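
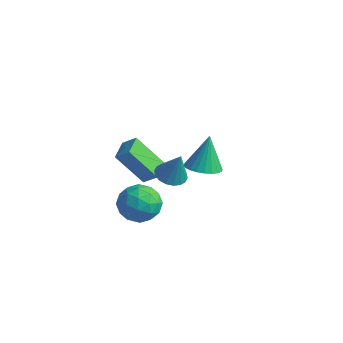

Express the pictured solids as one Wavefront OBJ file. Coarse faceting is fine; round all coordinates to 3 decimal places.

v -0.079 -2.751 0.337
v 0.577 -2.453 0.893
v -0.687 -1.655 0.467
v -0.031 -1.357 1.022
v 1.011 -1.943 -1.382
v 1.667 -1.645 -0.827
v 0.403 -0.847 -1.253
v 1.059 -0.549 -0.697
v 0.314 3 -3.409
v 1.234 2.664 -3.206
v 0.126 3.68 -1.431
v 1.31 3.028 -3.324
v 1.234 3.388 -3.455
v 1.019 3.689 -3.579
v 0.696 3.885 -3.677
v 0.315 3.946 -3.734
v -0.067 3.863 -3.742
v -0.39 3.649 -3.699
v -0.606 3.336 -3.612
v -0.682 2.972 -3.494
v -0.607 2.612 -3.363
v -0.391 2.311 -3.239
v -0.068 2.116 -3.141
v 0.313 2.054 -3.084
v 0.694 2.137 -3.076
v 1.017 2.351 -3.119
v 1.013 -2.871 -2.385
v 2.083 -2.535 -2.707
v 1.737 -3.705 -0.853
v 2.807 -3.369 -1.175
v 2.028 -2.575 -0.82
v 1.581 -2.06 -1.767
v 2.239 -4.18 -1.793
v 1.792 -3.665 -2.74
v 2.841 -3.344 -2.342
v 2.711 -2.352 -1.74
v 1.109 -3.888 -1.82
v 0.979 -2.896 -1.218
v 1.485 -2.63 -2.681
v 2.335 -3.61 -0.879
v 1.878 -3.144 -0.671
v 2.507 -2.946 -0.86
v 1.19 -2.35 -2.128
v 1.819 -2.153 -2.317
v 1.786 -2.177 -1.208
v 2.001 -4.087 -1.243
v 2.63 -3.89 -1.432
v 1.313 -3.294 -2.7
v 1.942 -3.096 -2.889
v 2.034 -4.063 -2.352
v 2.559 -2.908 -2.655
v 2.984 -3.398 -1.755
v 2.65 -3.875 -2.118
v 2.388 -3.572 -2.674
v 2.483 -2.325 -2.302
v 2.908 -2.815 -1.401
v 2.45 -2.349 -1.192
v 2.188 -2.046 -1.749
v 2.928 -2.801 -2.087
v 0.912 -3.425 -2.159
v 1.337 -3.915 -1.258
v 1.632 -4.194 -1.811
v 1.37 -3.891 -2.368
v 0.836 -2.842 -1.805
v 1.261 -3.332 -0.905
v 1.432 -2.668 -0.886
v 1.17 -2.365 -1.442
v 0.892 -3.439 -1.473
v 2.807 -1.89 0.137
v 3.544 -1.671 -0.147
v 3.373 -1.79 1.683
v 3.375 -1.35 -0.106
v 3.093 -1.137 -0.016
v 2.754 -1.072 0.104
v 2.426 -1.169 0.23
v 2.173 -1.409 0.338
v 2.046 -1.744 0.406
v 2.069 -2.108 0.421
v 2.238 -2.429 0.38
v 2.52 -2.642 0.29
v 2.859 -2.707 0.17
v 3.187 -2.61 0.044
v 3.44 -2.37 -0.065
v 3.567 -2.035 -0.133
f 2 4 1
f 5 2 1
f 1 4 3
f 3 5 1
f 2 8 4
f 6 2 5
f 6 8 2
f 4 8 3
f 7 5 3
f 3 8 7
f 7 6 5
f 8 6 7
f 10 9 12
f 10 12 11
f 12 9 13
f 12 13 11
f 13 9 14
f 13 14 11
f 14 9 15
f 14 15 11
f 15 9 16
f 15 16 11
f 16 9 17
f 16 17 11
f 17 9 18
f 17 18 11
f 18 9 19
f 18 19 11
f 19 9 20
f 19 20 11
f 20 9 21
f 20 21 11
f 21 9 22
f 21 22 11
f 22 9 23
f 22 23 11
f 23 9 24
f 23 24 11
f 24 9 25
f 24 25 11
f 25 9 26
f 25 26 11
f 26 9 10
f 26 10 11
f 27 64 43
f 64 38 67
f 43 67 32
f 64 67 43
f 27 43 39
f 43 32 44
f 39 44 28
f 43 44 39
f 27 39 48
f 39 28 49
f 48 49 34
f 39 49 48
f 27 48 60
f 48 34 63
f 60 63 37
f 48 63 60
f 27 60 64
f 60 37 68
f 64 68 38
f 60 68 64
f 28 44 55
f 44 32 58
f 55 58 36
f 44 58 55
f 32 67 45
f 67 38 66
f 45 66 31
f 67 66 45
f 38 68 65
f 68 37 61
f 65 61 29
f 68 61 65
f 37 63 62
f 63 34 50
f 62 50 33
f 63 50 62
f 34 49 54
f 49 28 51
f 54 51 35
f 49 51 54
f 30 56 42
f 56 36 57
f 42 57 31
f 56 57 42
f 30 42 40
f 42 31 41
f 40 41 29
f 42 41 40
f 30 40 47
f 40 29 46
f 47 46 33
f 40 46 47
f 30 47 52
f 47 33 53
f 52 53 35
f 47 53 52
f 30 52 56
f 52 35 59
f 56 59 36
f 52 59 56
f 31 57 45
f 57 36 58
f 45 58 32
f 57 58 45
f 29 41 65
f 41 31 66
f 65 66 38
f 41 66 65
f 33 46 62
f 46 29 61
f 62 61 37
f 46 61 62
f 35 53 54
f 53 33 50
f 54 50 34
f 53 50 54
f 36 59 55
f 59 35 51
f 55 51 28
f 59 51 55
f 70 69 72
f 70 72 71
f 72 69 73
f 72 73 71
f 73 69 74
f 73 74 71
f 74 69 75
f 74 75 71
f 75 69 76
f 75 76 71
f 76 69 77
f 76 77 71
f 77 69 78
f 77 78 71
f 78 69 79
f 78 79 71
f 79 69 80
f 79 80 71
f 80 69 81
f 80 81 71
f 81 69 82
f 81 82 71
f 82 69 83
f 82 83 71
f 83 69 84
f 83 84 71
f 84 69 70
f 84 70 71



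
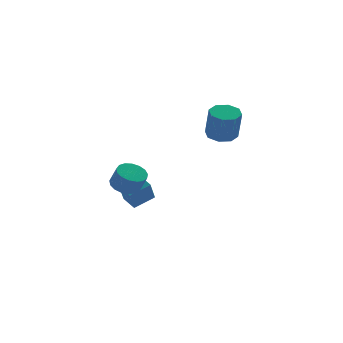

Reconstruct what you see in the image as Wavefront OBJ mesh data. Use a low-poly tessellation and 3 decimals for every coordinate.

v 3.681 -0.909 0.908
v 4.34 -1.383 0.789
v 4.278 -1.884 2.433
v 3.619 -1.411 2.552
v 4.492 -0.802 0.972
v 4.429 -1.303 2.616
v 4.169 -0.284 1.117
v 4.106 -0.785 2.761
v 3.56 -0.132 1.14
v 3.497 -0.634 2.784
v 3.022 -0.436 1.027
v 2.96 -0.937 2.671
v 2.871 -1.017 0.844
v 2.808 -1.518 2.488
v 3.194 -1.535 0.699
v 3.131 -2.036 2.343
v 3.803 -1.686 0.676
v 3.74 -2.188 2.32
v -1 -0.855 -3.25
v -1.459 -1.332 -2.131
v -1.162 0.009 -2.948
v -1.621 -0.468 -1.829
v 0.121 -0.812 -2.771
v -0.338 -1.289 -1.652
v -0.041 0.052 -2.469
v -0.5 -0.425 -1.35
v -2.709 -3.602 -0.331
v -1.973 -3.419 -0.367
v -1.814 -3.874 0.554
v -2.551 -4.058 0.591
v -2.125 -3.134 -0.2
v -1.966 -3.589 0.721
v -2.412 -2.956 -0.063
v -2.253 -3.412 0.858
v -2.766 -2.927 0.013
v -2.607 -3.382 0.934
v -3.108 -3.052 0.01
v -2.949 -3.507 0.931
v -3.358 -3.303 -0.071
v -3.199 -3.758 0.85
v -3.46 -3.623 -0.211
v -3.301 -4.078 0.71
v -3.39 -3.938 -0.379
v -3.231 -4.393 0.542
v -3.164 -4.176 -0.536
v -3.005 -4.631 0.386
v -2.834 -4.283 -0.646
v -2.675 -4.738 0.276
v -2.475 -4.234 -0.683
v -2.316 -4.689 0.238
v -2.17 -4.04 -0.64
v -2.011 -4.495 0.281
v -1.989 -3.746 -0.526
v -1.83 -4.201 0.396
f 2 1 5
f 2 5 3
f 3 5 6
f 3 6 4
f 5 1 7
f 5 7 6
f 6 7 8
f 6 8 4
f 7 1 9
f 7 9 8
f 8 9 10
f 8 10 4
f 9 1 11
f 9 11 10
f 10 11 12
f 10 12 4
f 11 1 13
f 11 13 12
f 12 13 14
f 12 14 4
f 13 1 15
f 13 15 14
f 14 15 16
f 14 16 4
f 15 1 17
f 15 17 16
f 16 17 18
f 16 18 4
f 17 1 2
f 17 2 18
f 18 2 3
f 18 3 4
f 20 22 19
f 23 20 19
f 19 22 21
f 21 23 19
f 20 26 22
f 24 20 23
f 24 26 20
f 22 26 21
f 25 23 21
f 21 26 25
f 25 24 23
f 26 24 25
f 28 27 31
f 28 31 29
f 29 31 32
f 29 32 30
f 31 27 33
f 31 33 32
f 32 33 34
f 32 34 30
f 33 27 35
f 33 35 34
f 34 35 36
f 34 36 30
f 35 27 37
f 35 37 36
f 36 37 38
f 36 38 30
f 37 27 39
f 37 39 38
f 38 39 40
f 38 40 30
f 39 27 41
f 39 41 40
f 40 41 42
f 40 42 30
f 41 27 43
f 41 43 42
f 42 43 44
f 42 44 30
f 43 27 45
f 43 45 44
f 44 45 46
f 44 46 30
f 45 27 47
f 45 47 46
f 46 47 48
f 46 48 30
f 47 27 49
f 47 49 48
f 48 49 50
f 48 50 30
f 49 27 51
f 49 51 50
f 50 51 52
f 50 52 30
f 51 27 53
f 51 53 52
f 52 53 54
f 52 54 30
f 53 27 28
f 53 28 54
f 54 28 29
f 54 29 30



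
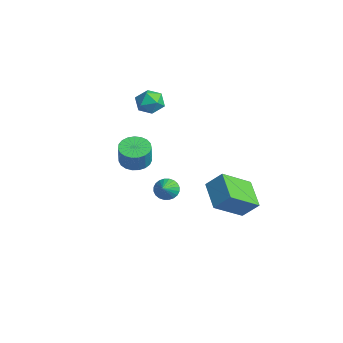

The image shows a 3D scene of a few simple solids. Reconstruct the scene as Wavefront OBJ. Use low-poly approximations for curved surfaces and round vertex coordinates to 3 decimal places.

v -0.326 -1.587 0.959
v 0.483 -1.685 0.627
v 0.975 -1.891 1.889
v 0.166 -1.793 2.221
v 0.47 -1.325 0.691
v 0.963 -1.531 1.952
v 0.319 -1.01 0.801
v 0.812 -1.216 2.063
v 0.057 -0.795 0.939
v 0.55 -1.001 2.2
v -0.271 -0.717 1.08
v 0.222 -0.923 2.341
v -0.609 -0.789 1.2
v -0.116 -0.995 2.462
v -0.898 -0.999 1.279
v -0.405 -1.205 2.54
v -1.089 -1.311 1.302
v -0.596 -1.517 2.564
v -1.147 -1.671 1.266
v -0.654 -1.876 2.528
v -1.063 -2.016 1.177
v -0.571 -2.221 2.439
v -0.853 -2.286 1.051
v -0.36 -2.492 2.312
v -0.551 -2.436 0.908
v -0.058 -2.642 2.17
v -0.21 -2.44 0.775
v 0.283 -2.645 2.036
v 0.11 -2.295 0.673
v 0.603 -2.501 1.934
v 0.355 -2.028 0.621
v 0.848 -2.234 1.882
v 2.677 1.63 -1.789
v 0.974 1.879 -1.007
v 2.382 3.427 -3.005
v 0.679 3.676 -2.224
v 3.221 2.364 -0.836
v 1.518 2.613 -0.055
v 2.926 4.161 -2.053
v 1.223 4.41 -1.271
v -3.993 1.201 3.22
v -3.403 1.115 3.899
v -3.637 -0.135 2.741
v -3.047 -0.221 3.42
v -3.935 -0.213 3.591
v -4.155 0.613 3.887
v -2.885 0.367 2.753
v -3.105 1.193 3.049
v -2.718 0.6 3.611
v -3.367 0.241 4.129
v -3.673 0.739 2.511
v -4.322 0.38 3.029
v -4.104 1.68 -4.236
v -3.652 1.645 -4.834
v -3.156 1.06 -3.484
v -3.575 1.903 -4.719
v -3.578 2.127 -4.531
v -3.662 2.282 -4.298
v -3.813 2.346 -4.055
v -4.008 2.309 -3.84
v -4.217 2.176 -3.686
v -4.41 1.967 -3.615
v -4.556 1.715 -3.639
v -4.633 1.457 -3.754
v -4.63 1.233 -3.942
v -4.546 1.077 -4.175
v -4.396 1.013 -4.418
v -4.2 1.05 -4.633
v -3.991 1.184 -4.787
v -3.798 1.392 -4.858
f 2 1 5
f 2 5 3
f 3 5 6
f 3 6 4
f 5 1 7
f 5 7 6
f 6 7 8
f 6 8 4
f 7 1 9
f 7 9 8
f 8 9 10
f 8 10 4
f 9 1 11
f 9 11 10
f 10 11 12
f 10 12 4
f 11 1 13
f 11 13 12
f 12 13 14
f 12 14 4
f 13 1 15
f 13 15 14
f 14 15 16
f 14 16 4
f 15 1 17
f 15 17 16
f 16 17 18
f 16 18 4
f 17 1 19
f 17 19 18
f 18 19 20
f 18 20 4
f 19 1 21
f 19 21 20
f 20 21 22
f 20 22 4
f 21 1 23
f 21 23 22
f 22 23 24
f 22 24 4
f 23 1 25
f 23 25 24
f 24 25 26
f 24 26 4
f 25 1 27
f 25 27 26
f 26 27 28
f 26 28 4
f 27 1 29
f 27 29 28
f 28 29 30
f 28 30 4
f 29 1 31
f 29 31 30
f 30 31 32
f 30 32 4
f 31 1 2
f 31 2 32
f 32 2 3
f 32 3 4
f 34 36 33
f 37 34 33
f 33 36 35
f 35 37 33
f 34 40 36
f 38 34 37
f 38 40 34
f 36 40 35
f 39 37 35
f 35 40 39
f 39 38 37
f 40 38 39
f 41 52 46
f 41 46 42
f 41 42 48
f 41 48 51
f 41 51 52
f 42 46 50
f 46 52 45
f 52 51 43
f 51 48 47
f 48 42 49
f 44 50 45
f 44 45 43
f 44 43 47
f 44 47 49
f 44 49 50
f 45 50 46
f 43 45 52
f 47 43 51
f 49 47 48
f 50 49 42
f 54 53 56
f 54 56 55
f 56 53 57
f 56 57 55
f 57 53 58
f 57 58 55
f 58 53 59
f 58 59 55
f 59 53 60
f 59 60 55
f 60 53 61
f 60 61 55
f 61 53 62
f 61 62 55
f 62 53 63
f 62 63 55
f 63 53 64
f 63 64 55
f 64 53 65
f 64 65 55
f 65 53 66
f 65 66 55
f 66 53 67
f 66 67 55
f 67 53 68
f 67 68 55
f 68 53 69
f 68 69 55
f 69 53 70
f 69 70 55
f 70 53 54
f 70 54 55



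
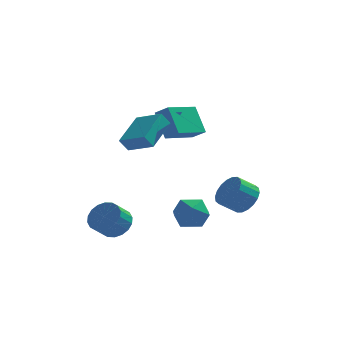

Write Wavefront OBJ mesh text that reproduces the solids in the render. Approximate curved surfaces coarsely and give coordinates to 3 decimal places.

v 0.163 -2.332 -4.392
v 1.049 -2.428 -3.814
v -0.509 -3.692 -3.586
v 0.377 -3.788 -3.008
v -0.271 -2.961 -2.853
v 0.144 -2.121 -3.351
v 0.396 -3.999 -4.049
v 0.811 -3.159 -4.547
v 1.193 -3.459 -3.602
v 0.781 -2.817 -2.863
v -0.241 -3.303 -4.537
v -0.653 -2.661 -3.798
v -1.19 -1.05 0.511
v -1.786 -0.15 1.889
v 0.037 0.593 -0.031
v -0.56 1.492 1.347
v -0.5 -1.392 1.033
v -1.097 -0.493 2.411
v 0.726 0.25 0.491
v 0.13 1.15 1.869
v -1.887 -4.235 1.867
v -1.24 -2.43 2.723
v -3.182 -3.487 1.27
v -2.534 -1.682 2.125
v -1.466 -4.058 1.175
v -0.818 -2.253 2.03
v -2.76 -3.31 0.577
v -2.113 -1.505 1.433
v -3.382 -3.47 -4.348
v -2.737 -3.213 -3.7
v -3.233 -3.873 -2.944
v -3.878 -4.13 -3.592
v -3.042 -2.925 -3.648
v -3.538 -3.585 -2.892
v -3.414 -2.744 -3.735
v -3.911 -3.405 -2.979
v -3.78 -2.708 -3.944
v -4.277 -3.368 -3.188
v -4.067 -2.822 -4.232
v -4.564 -3.483 -3.476
v -4.218 -3.065 -4.544
v -4.715 -3.725 -3.788
v -4.204 -3.388 -4.816
v -4.701 -4.048 -4.06
v -4.027 -3.727 -4.996
v -4.523 -4.387 -4.24
v -3.722 -4.015 -5.048
v -4.218 -4.675 -4.292
v -3.349 -4.195 -4.961
v -3.846 -4.856 -4.205
v -2.983 -4.232 -4.752
v -3.48 -4.892 -3.996
v -2.696 -4.117 -4.464
v -3.193 -4.778 -3.708
v -2.545 -3.875 -4.152
v -3.042 -4.535 -3.396
v -2.559 -3.552 -3.88
v -3.056 -4.212 -3.124
v 2.874 -1.453 -3.356
v 3.3 -1.003 -2.609
v 2.412 -1.378 -1.877
v 1.986 -1.827 -2.624
v 3.039 -0.698 -2.768
v 2.151 -1.073 -2.037
v 2.746 -0.543 -3.044
v 1.858 -0.918 -2.313
v 2.478 -0.567 -3.382
v 1.59 -0.942 -2.651
v 2.289 -0.767 -3.715
v 1.401 -1.142 -2.983
v 2.215 -1.103 -3.976
v 1.327 -1.478 -3.244
v 2.272 -1.508 -4.114
v 1.384 -1.883 -3.383
v 2.448 -1.902 -4.103
v 1.56 -2.277 -3.371
v 2.709 -2.207 -3.943
v 1.821 -2.582 -3.212
v 3.002 -2.362 -3.667
v 2.114 -2.737 -2.936
v 3.27 -2.338 -3.329
v 2.382 -2.713 -2.598
v 3.459 -2.138 -2.997
v 2.571 -2.513 -2.265
v 3.533 -1.802 -2.736
v 2.645 -2.177 -2.004
v 3.476 -1.397 -2.597
v 2.588 -1.772 -1.866
f 1 12 6
f 1 6 2
f 1 2 8
f 1 8 11
f 1 11 12
f 2 6 10
f 6 12 5
f 12 11 3
f 11 8 7
f 8 2 9
f 4 10 5
f 4 5 3
f 4 3 7
f 4 7 9
f 4 9 10
f 5 10 6
f 3 5 12
f 7 3 11
f 9 7 8
f 10 9 2
f 14 16 13
f 17 14 13
f 13 16 15
f 15 17 13
f 14 20 16
f 18 14 17
f 18 20 14
f 16 20 15
f 19 17 15
f 15 20 19
f 19 18 17
f 20 18 19
f 22 24 21
f 25 22 21
f 21 24 23
f 23 25 21
f 22 28 24
f 26 22 25
f 26 28 22
f 24 28 23
f 27 25 23
f 23 28 27
f 27 26 25
f 28 26 27
f 30 29 33
f 30 33 31
f 31 33 34
f 31 34 32
f 33 29 35
f 33 35 34
f 34 35 36
f 34 36 32
f 35 29 37
f 35 37 36
f 36 37 38
f 36 38 32
f 37 29 39
f 37 39 38
f 38 39 40
f 38 40 32
f 39 29 41
f 39 41 40
f 40 41 42
f 40 42 32
f 41 29 43
f 41 43 42
f 42 43 44
f 42 44 32
f 43 29 45
f 43 45 44
f 44 45 46
f 44 46 32
f 45 29 47
f 45 47 46
f 46 47 48
f 46 48 32
f 47 29 49
f 47 49 48
f 48 49 50
f 48 50 32
f 49 29 51
f 49 51 50
f 50 51 52
f 50 52 32
f 51 29 53
f 51 53 52
f 52 53 54
f 52 54 32
f 53 29 55
f 53 55 54
f 54 55 56
f 54 56 32
f 55 29 57
f 55 57 56
f 56 57 58
f 56 58 32
f 57 29 30
f 57 30 58
f 58 30 31
f 58 31 32
f 60 59 63
f 60 63 61
f 61 63 64
f 61 64 62
f 63 59 65
f 63 65 64
f 64 65 66
f 64 66 62
f 65 59 67
f 65 67 66
f 66 67 68
f 66 68 62
f 67 59 69
f 67 69 68
f 68 69 70
f 68 70 62
f 69 59 71
f 69 71 70
f 70 71 72
f 70 72 62
f 71 59 73
f 71 73 72
f 72 73 74
f 72 74 62
f 73 59 75
f 73 75 74
f 74 75 76
f 74 76 62
f 75 59 77
f 75 77 76
f 76 77 78
f 76 78 62
f 77 59 79
f 77 79 78
f 78 79 80
f 78 80 62
f 79 59 81
f 79 81 80
f 80 81 82
f 80 82 62
f 81 59 83
f 81 83 82
f 82 83 84
f 82 84 62
f 83 59 85
f 83 85 84
f 84 85 86
f 84 86 62
f 85 59 87
f 85 87 86
f 86 87 88
f 86 88 62
f 87 59 60
f 87 60 88
f 88 60 61
f 88 61 62



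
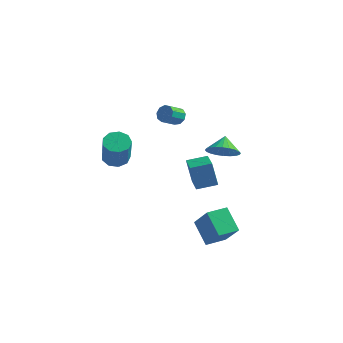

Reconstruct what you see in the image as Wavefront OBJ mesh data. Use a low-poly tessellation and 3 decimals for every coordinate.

v -3.455 -1.488 -0.562
v -2.679 -1.611 -0.828
v -2.168 -2.434 1.035
v -2.945 -2.312 1.302
v -2.724 -1.097 -0.589
v -2.213 -1.921 1.274
v -3.111 -0.767 -0.337
v -2.6 -1.59 1.526
v -3.659 -0.775 -0.19
v -3.149 -1.598 1.673
v -4.112 -1.116 -0.217
v -3.602 -1.939 1.646
v -4.258 -1.631 -0.405
v -3.747 -2.455 1.458
v -4.028 -2.08 -0.666
v -3.517 -2.903 1.197
v -3.53 -2.252 -0.878
v -3.02 -3.075 0.985
v -2.997 -2.066 -0.942
v -2.487 -2.89 0.921
v -0.236 -0.148 2.887
v -0.019 0.109 3.384
v -0.408 -0.735 3.99
v -0.624 -0.992 3.493
v -0.403 0.237 3.316
v -0.792 -0.608 3.922
v -0.709 0.185 3.047
v -1.097 -0.66 3.653
v -0.793 -0.023 2.703
v -1.182 -0.868 3.31
v -0.617 -0.289 2.446
v -1.005 -1.134 3.052
v -0.262 -0.489 2.394
v -0.651 -1.334 3.001
v 0.105 -0.529 2.573
v -0.284 -1.374 3.18
v 0.313 -0.391 2.899
v -0.076 -1.236 3.506
v 0.264 -0.139 3.219
v -0.125 -0.983 3.826
v 3.277 -4.006 -4.345
v 2.224 -3.24 -3.3
v 4.006 -2.954 -4.382
v 2.952 -2.188 -3.337
v 4.348 -4.692 -2.763
v 3.294 -3.926 -1.718
v 5.076 -3.64 -2.8
v 4.023 -2.874 -1.755
v 1.705 -2.411 -0.572
v 1.265 -2.25 0.916
v 2.688 -1.704 -0.357
v 2.248 -1.543 1.131
v 2.532 -3.677 -0.191
v 2.092 -3.516 1.297
v 3.515 -2.97 0.024
v 3.075 -2.809 1.512
v 2.317 0.411 0.325
v 3.292 0.458 0.582
v 2.083 1.269 1.055
v 3.28 0.711 0.28
v 3.121 0.919 -0.015
v 2.839 1.049 -0.258
v 2.478 1.083 -0.412
v 2.093 1.013 -0.454
v 1.741 0.853 -0.378
v 1.477 0.625 -0.194
v 1.341 0.364 0.068
v 1.353 0.111 0.37
v 1.512 -0.097 0.665
v 1.794 -0.227 0.908
v 2.155 -0.26 1.062
v 2.541 -0.191 1.104
v 2.892 -0.03 1.028
v 3.156 0.198 0.844
f 2 1 5
f 2 5 3
f 3 5 6
f 3 6 4
f 5 1 7
f 5 7 6
f 6 7 8
f 6 8 4
f 7 1 9
f 7 9 8
f 8 9 10
f 8 10 4
f 9 1 11
f 9 11 10
f 10 11 12
f 10 12 4
f 11 1 13
f 11 13 12
f 12 13 14
f 12 14 4
f 13 1 15
f 13 15 14
f 14 15 16
f 14 16 4
f 15 1 17
f 15 17 16
f 16 17 18
f 16 18 4
f 17 1 19
f 17 19 18
f 18 19 20
f 18 20 4
f 19 1 2
f 19 2 20
f 20 2 3
f 20 3 4
f 22 21 25
f 22 25 23
f 23 25 26
f 23 26 24
f 25 21 27
f 25 27 26
f 26 27 28
f 26 28 24
f 27 21 29
f 27 29 28
f 28 29 30
f 28 30 24
f 29 21 31
f 29 31 30
f 30 31 32
f 30 32 24
f 31 21 33
f 31 33 32
f 32 33 34
f 32 34 24
f 33 21 35
f 33 35 34
f 34 35 36
f 34 36 24
f 35 21 37
f 35 37 36
f 36 37 38
f 36 38 24
f 37 21 39
f 37 39 38
f 38 39 40
f 38 40 24
f 39 21 22
f 39 22 40
f 40 22 23
f 40 23 24
f 42 44 41
f 45 42 41
f 41 44 43
f 43 45 41
f 42 48 44
f 46 42 45
f 46 48 42
f 44 48 43
f 47 45 43
f 43 48 47
f 47 46 45
f 48 46 47
f 50 52 49
f 53 50 49
f 49 52 51
f 51 53 49
f 50 56 52
f 54 50 53
f 54 56 50
f 52 56 51
f 55 53 51
f 51 56 55
f 55 54 53
f 56 54 55
f 58 57 60
f 58 60 59
f 60 57 61
f 60 61 59
f 61 57 62
f 61 62 59
f 62 57 63
f 62 63 59
f 63 57 64
f 63 64 59
f 64 57 65
f 64 65 59
f 65 57 66
f 65 66 59
f 66 57 67
f 66 67 59
f 67 57 68
f 67 68 59
f 68 57 69
f 68 69 59
f 69 57 70
f 69 70 59
f 70 57 71
f 70 71 59
f 71 57 72
f 71 72 59
f 72 57 73
f 72 73 59
f 73 57 74
f 73 74 59
f 74 57 58
f 74 58 59



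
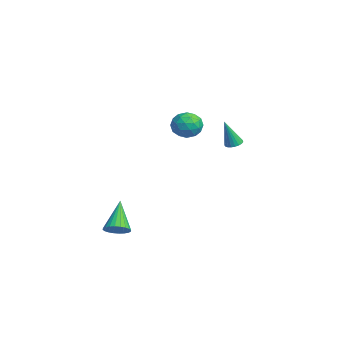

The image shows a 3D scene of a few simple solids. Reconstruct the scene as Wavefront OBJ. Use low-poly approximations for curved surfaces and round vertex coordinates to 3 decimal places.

v 0.942 -3.973 -4.006
v 1.46 -3.629 -3.663
v -0.302 -3.567 -2.534
v 1.349 -3.424 -3.813
v 1.177 -3.303 -3.993
v 0.968 -3.284 -4.174
v 0.756 -3.369 -4.33
v 0.572 -3.547 -4.437
v 0.444 -3.789 -4.478
v 0.392 -4.06 -4.447
v 0.424 -4.317 -4.349
v 0.535 -4.522 -4.199
v 0.708 -4.643 -4.02
v 0.916 -4.662 -3.838
v 1.128 -4.577 -3.682
v 1.312 -4.399 -3.576
v 1.44 -4.157 -3.535
v 1.492 -3.886 -3.565
v 1.06 0.043 2.774
v 1.91 0.035 2.721
v 1.09 -1.175 3.419
v 1.94 -1.183 3.366
v 1.55 -0.624 3.877
v 1.532 0.129 3.478
v 1.468 -1.269 2.662
v 1.45 -0.516 2.263
v 2.162 -0.776 2.651
v 2.213 -0.377 3.402
v 0.787 -0.763 2.738
v 0.838 -0.364 3.489
v 1.483 0.146 2.691
v 1.517 -1.286 3.449
v 1.289 -0.957 3.749
v 1.788 -0.962 3.718
v 1.26 0.201 3.136
v 1.76 0.196 3.105
v 1.548 -0.191 3.784
v 1.24 -1.336 3.035
v 1.74 -1.341 3.004
v 1.212 -0.178 2.422
v 1.711 -0.183 2.391
v 1.452 -0.949 2.356
v 2.13 -0.335 2.619
v 2.148 -1.051 2.998
v 1.87 -1.102 2.584
v 1.86 -0.659 2.35
v 2.16 -0.101 3.06
v 2.178 -0.816 3.439
v 1.949 -0.488 3.739
v 1.938 -0.046 3.505
v 2.308 -0.577 3.019
v 0.822 -0.324 2.701
v 0.84 -1.039 3.08
v 1.062 -1.094 2.635
v 1.051 -0.652 2.401
v 0.852 -0.089 3.142
v 0.87 -0.805 3.521
v 1.14 -0.481 3.79
v 1.13 -0.038 3.556
v 0.692 -0.563 3.121
v -1.842 2.624 0.423
v -1.466 2.943 0.504
v -1.718 2.076 2.017
v -1.631 3.058 0.556
v -1.833 3.097 0.585
v -2.037 3.055 0.586
v -2.207 2.938 0.559
v -2.313 2.766 0.509
v -2.339 2.571 0.443
v -2.278 2.384 0.374
v -2.142 2.239 0.314
v -1.954 2.161 0.272
v -1.746 2.162 0.257
v -1.556 2.244 0.27
v -1.414 2.391 0.31
v -1.347 2.579 0.369
v -1.365 2.774 0.438
f 2 1 4
f 2 4 3
f 4 1 5
f 4 5 3
f 5 1 6
f 5 6 3
f 6 1 7
f 6 7 3
f 7 1 8
f 7 8 3
f 8 1 9
f 8 9 3
f 9 1 10
f 9 10 3
f 10 1 11
f 10 11 3
f 11 1 12
f 11 12 3
f 12 1 13
f 12 13 3
f 13 1 14
f 13 14 3
f 14 1 15
f 14 15 3
f 15 1 16
f 15 16 3
f 16 1 17
f 16 17 3
f 17 1 18
f 17 18 3
f 18 1 2
f 18 2 3
f 19 56 35
f 56 30 59
f 35 59 24
f 56 59 35
f 19 35 31
f 35 24 36
f 31 36 20
f 35 36 31
f 19 31 40
f 31 20 41
f 40 41 26
f 31 41 40
f 19 40 52
f 40 26 55
f 52 55 29
f 40 55 52
f 19 52 56
f 52 29 60
f 56 60 30
f 52 60 56
f 20 36 47
f 36 24 50
f 47 50 28
f 36 50 47
f 24 59 37
f 59 30 58
f 37 58 23
f 59 58 37
f 30 60 57
f 60 29 53
f 57 53 21
f 60 53 57
f 29 55 54
f 55 26 42
f 54 42 25
f 55 42 54
f 26 41 46
f 41 20 43
f 46 43 27
f 41 43 46
f 22 48 34
f 48 28 49
f 34 49 23
f 48 49 34
f 22 34 32
f 34 23 33
f 32 33 21
f 34 33 32
f 22 32 39
f 32 21 38
f 39 38 25
f 32 38 39
f 22 39 44
f 39 25 45
f 44 45 27
f 39 45 44
f 22 44 48
f 44 27 51
f 48 51 28
f 44 51 48
f 23 49 37
f 49 28 50
f 37 50 24
f 49 50 37
f 21 33 57
f 33 23 58
f 57 58 30
f 33 58 57
f 25 38 54
f 38 21 53
f 54 53 29
f 38 53 54
f 27 45 46
f 45 25 42
f 46 42 26
f 45 42 46
f 28 51 47
f 51 27 43
f 47 43 20
f 51 43 47
f 62 61 64
f 62 64 63
f 64 61 65
f 64 65 63
f 65 61 66
f 65 66 63
f 66 61 67
f 66 67 63
f 67 61 68
f 67 68 63
f 68 61 69
f 68 69 63
f 69 61 70
f 69 70 63
f 70 61 71
f 70 71 63
f 71 61 72
f 71 72 63
f 72 61 73
f 72 73 63
f 73 61 74
f 73 74 63
f 74 61 75
f 74 75 63
f 75 61 76
f 75 76 63
f 76 61 77
f 76 77 63
f 77 61 62
f 77 62 63



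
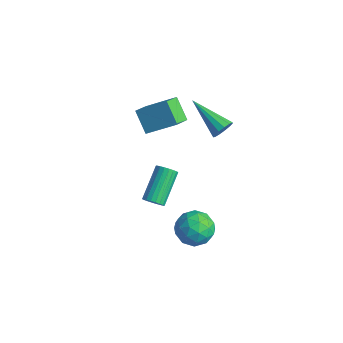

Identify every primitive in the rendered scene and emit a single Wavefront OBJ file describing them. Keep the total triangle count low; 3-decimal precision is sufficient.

v 2.556 0.548 2.978
v 2.815 0.396 3.475
v 0.704 0.272 3.862
v 2.773 0.72 3.488
v 2.662 0.989 3.339
v 2.518 1.118 3.076
v 2.385 1.066 2.782
v 2.307 0.849 2.55
v 2.308 0.536 2.454
v 2.387 0.227 2.525
v 2.52 0.02 2.74
v 2.665 -0.02 3.03
v 2.775 0.12 3.304
v 1.862 -2.83 -0.875
v 2.195 -2.968 -0.486
v 1.491 -1.647 0.584
v 1.158 -1.51 0.195
v 2.312 -2.817 -0.595
v 1.608 -1.496 0.475
v 2.352 -2.668 -0.753
v 1.648 -1.347 0.317
v 2.307 -2.548 -0.932
v 1.603 -1.227 0.138
v 2.185 -2.476 -1.101
v 1.481 -1.155 -0.031
v 2.007 -2.465 -1.231
v 1.303 -1.144 -0.161
v 1.804 -2.518 -1.299
v 1.1 -1.197 -0.229
v 1.611 -2.624 -1.294
v 0.907 -1.303 -0.224
v 1.462 -2.767 -1.217
v 0.758 -1.446 -0.147
v 1.382 -2.92 -1.08
v 0.678 -1.599 -0.01
v 1.384 -3.058 -0.908
v 0.681 -1.737 0.162
v 1.47 -3.156 -0.731
v 0.766 -1.835 0.339
v 1.623 -3.199 -0.578
v 0.919 -1.878 0.492
v 1.817 -3.177 -0.477
v 1.114 -1.856 0.594
v 2.02 -3.096 -0.444
v 1.316 -1.775 0.626
v 2.151 -1.405 -2.93
v 2.782 -0.91 -3.507
v 3.378 -1.97 -2.073
v 4.009 -1.475 -2.65
v 3.409 -0.983 -2.038
v 2.651 -0.634 -2.567
v 3.509 -2.246 -3.013
v 2.751 -1.897 -3.542
v 3.621 -1.43 -3.558
v 3.56 -0.649 -2.956
v 2.6 -2.231 -2.624
v 2.539 -1.45 -2.022
v 2.359 -1.108 -3.294
v 3.801 -1.772 -2.286
v 3.449 -1.483 -1.926
v 3.82 -1.192 -2.266
v 2.282 -0.946 -2.741
v 2.653 -0.655 -3.081
v 3.022 -0.697 -2.217
v 3.507 -2.225 -2.499
v 3.878 -1.934 -2.839
v 2.34 -1.688 -3.314
v 2.711 -1.397 -3.654
v 3.138 -2.183 -3.363
v 3.223 -1.123 -3.663
v 3.944 -1.455 -3.16
v 3.65 -1.908 -3.373
v 3.204 -1.703 -3.684
v 3.187 -0.664 -3.309
v 3.908 -0.996 -2.805
v 3.556 -0.706 -2.445
v 3.11 -0.501 -2.757
v 3.68 -0.969 -3.339
v 2.252 -1.884 -2.775
v 2.973 -2.216 -2.271
v 3.05 -2.379 -2.823
v 2.604 -2.174 -3.135
v 2.216 -1.425 -2.42
v 2.937 -1.757 -1.917
v 2.956 -1.177 -1.896
v 2.51 -0.972 -2.207
v 2.48 -1.911 -2.241
v -1.588 -0.604 2.147
v -1.225 -1.463 2.629
v -0.535 0.366 3.081
v -0.171 -0.494 3.564
v -0.669 -0.726 1.236
v -0.305 -1.586 1.719
v 0.385 0.243 2.171
v 0.748 -0.616 2.653
f 2 1 4
f 2 4 3
f 4 1 5
f 4 5 3
f 5 1 6
f 5 6 3
f 6 1 7
f 6 7 3
f 7 1 8
f 7 8 3
f 8 1 9
f 8 9 3
f 9 1 10
f 9 10 3
f 10 1 11
f 10 11 3
f 11 1 12
f 11 12 3
f 12 1 13
f 12 13 3
f 13 1 2
f 13 2 3
f 15 14 18
f 15 18 16
f 16 18 19
f 16 19 17
f 18 14 20
f 18 20 19
f 19 20 21
f 19 21 17
f 20 14 22
f 20 22 21
f 21 22 23
f 21 23 17
f 22 14 24
f 22 24 23
f 23 24 25
f 23 25 17
f 24 14 26
f 24 26 25
f 25 26 27
f 25 27 17
f 26 14 28
f 26 28 27
f 27 28 29
f 27 29 17
f 28 14 30
f 28 30 29
f 29 30 31
f 29 31 17
f 30 14 32
f 30 32 31
f 31 32 33
f 31 33 17
f 32 14 34
f 32 34 33
f 33 34 35
f 33 35 17
f 34 14 36
f 34 36 35
f 35 36 37
f 35 37 17
f 36 14 38
f 36 38 37
f 37 38 39
f 37 39 17
f 38 14 40
f 38 40 39
f 39 40 41
f 39 41 17
f 40 14 42
f 40 42 41
f 41 42 43
f 41 43 17
f 42 14 44
f 42 44 43
f 43 44 45
f 43 45 17
f 44 14 15
f 44 15 45
f 45 15 16
f 45 16 17
f 46 83 62
f 83 57 86
f 62 86 51
f 83 86 62
f 46 62 58
f 62 51 63
f 58 63 47
f 62 63 58
f 46 58 67
f 58 47 68
f 67 68 53
f 58 68 67
f 46 67 79
f 67 53 82
f 79 82 56
f 67 82 79
f 46 79 83
f 79 56 87
f 83 87 57
f 79 87 83
f 47 63 74
f 63 51 77
f 74 77 55
f 63 77 74
f 51 86 64
f 86 57 85
f 64 85 50
f 86 85 64
f 57 87 84
f 87 56 80
f 84 80 48
f 87 80 84
f 56 82 81
f 82 53 69
f 81 69 52
f 82 69 81
f 53 68 73
f 68 47 70
f 73 70 54
f 68 70 73
f 49 75 61
f 75 55 76
f 61 76 50
f 75 76 61
f 49 61 59
f 61 50 60
f 59 60 48
f 61 60 59
f 49 59 66
f 59 48 65
f 66 65 52
f 59 65 66
f 49 66 71
f 66 52 72
f 71 72 54
f 66 72 71
f 49 71 75
f 71 54 78
f 75 78 55
f 71 78 75
f 50 76 64
f 76 55 77
f 64 77 51
f 76 77 64
f 48 60 84
f 60 50 85
f 84 85 57
f 60 85 84
f 52 65 81
f 65 48 80
f 81 80 56
f 65 80 81
f 54 72 73
f 72 52 69
f 73 69 53
f 72 69 73
f 55 78 74
f 78 54 70
f 74 70 47
f 78 70 74
f 89 91 88
f 92 89 88
f 88 91 90
f 90 92 88
f 89 95 91
f 93 89 92
f 93 95 89
f 91 95 90
f 94 92 90
f 90 95 94
f 94 93 92
f 95 93 94



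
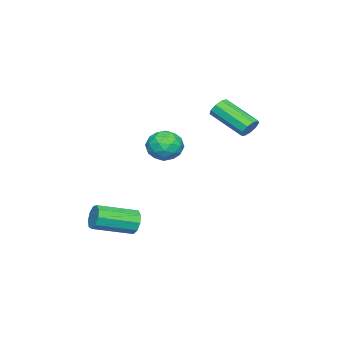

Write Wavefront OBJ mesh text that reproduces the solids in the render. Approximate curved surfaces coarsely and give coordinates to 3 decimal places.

v -1.429 4.922 3.358
v -1.028 4.626 2.973
v -1.389 2.781 4.017
v -1.791 3.078 4.402
v -0.817 4.779 3.317
v -1.179 2.934 4.36
v -0.893 4.999 3.68
v -1.254 3.154 4.723
v -1.219 5.183 3.892
v -1.581 3.338 4.935
v -1.644 5.245 3.855
v -2.006 3.401 4.898
v -1.968 5.156 3.585
v -2.33 3.312 4.629
v -2.04 4.958 3.209
v -2.402 3.113 4.253
v -1.826 4.743 2.903
v -2.188 2.898 3.947
v -1.426 4.612 2.81
v -1.788 2.767 3.854
v -3.089 0.489 1.255
v -2.178 0.586 1.749
v -2.462 -0.786 0.351
v -1.551 -0.689 0.845
v -2.386 -1.039 1.358
v -2.773 -0.251 1.917
v -1.867 0.051 0.183
v -2.254 0.839 0.742
v -1.422 0.316 1.086
v -1.743 -0.357 1.812
v -2.897 0.157 0.288
v -3.218 -0.516 1.014
v -2.688 0.649 1.582
v -1.952 -0.849 0.518
v -2.442 -1.055 0.82
v -1.907 -0.998 1.11
v -3.039 0.157 1.68
v -2.503 0.215 1.971
v -2.625 -0.74 1.741
v -2.137 -0.415 0.129
v -1.601 -0.357 0.42
v -2.733 0.798 0.99
v -2.198 0.855 1.28
v -2.015 0.54 0.359
v -1.709 0.548 1.482
v -1.34 -0.202 0.95
v -1.526 0.233 0.562
v -1.753 0.696 0.89
v -1.897 0.152 1.909
v -1.529 -0.597 1.377
v -2.02 -0.803 1.679
v -2.248 -0.34 2.008
v -1.453 -0.007 1.519
v -3.111 0.397 0.723
v -2.743 -0.352 0.191
v -2.392 0.14 0.092
v -2.62 0.603 0.421
v -3.3 0.002 1.15
v -2.931 -0.748 0.618
v -2.887 -0.896 1.21
v -3.114 -0.433 1.538
v -3.187 -0.193 0.581
v 1.941 0.319 -2.547
v 2.345 0.424 -3.17
v 3.703 -1.154 -2.556
v 3.299 -1.259 -1.933
v 2.523 0.723 -2.794
v 3.88 -0.854 -2.18
v 2.428 0.834 -2.302
v 3.786 -0.744 -1.688
v 2.106 0.703 -1.924
v 3.464 -0.875 -1.31
v 1.707 0.393 -1.839
v 3.064 -1.185 -1.224
v 1.417 0.048 -2.084
v 2.775 -1.53 -1.47
v 1.373 -0.17 -2.546
v 2.73 -1.748 -1.932
v 1.594 -0.16 -3.009
v 2.952 -1.737 -2.395
v 1.978 0.075 -3.255
v 3.336 -1.503 -2.641
f 2 1 5
f 2 5 3
f 3 5 6
f 3 6 4
f 5 1 7
f 5 7 6
f 6 7 8
f 6 8 4
f 7 1 9
f 7 9 8
f 8 9 10
f 8 10 4
f 9 1 11
f 9 11 10
f 10 11 12
f 10 12 4
f 11 1 13
f 11 13 12
f 12 13 14
f 12 14 4
f 13 1 15
f 13 15 14
f 14 15 16
f 14 16 4
f 15 1 17
f 15 17 16
f 16 17 18
f 16 18 4
f 17 1 19
f 17 19 18
f 18 19 20
f 18 20 4
f 19 1 2
f 19 2 20
f 20 2 3
f 20 3 4
f 21 58 37
f 58 32 61
f 37 61 26
f 58 61 37
f 21 37 33
f 37 26 38
f 33 38 22
f 37 38 33
f 21 33 42
f 33 22 43
f 42 43 28
f 33 43 42
f 21 42 54
f 42 28 57
f 54 57 31
f 42 57 54
f 21 54 58
f 54 31 62
f 58 62 32
f 54 62 58
f 22 38 49
f 38 26 52
f 49 52 30
f 38 52 49
f 26 61 39
f 61 32 60
f 39 60 25
f 61 60 39
f 32 62 59
f 62 31 55
f 59 55 23
f 62 55 59
f 31 57 56
f 57 28 44
f 56 44 27
f 57 44 56
f 28 43 48
f 43 22 45
f 48 45 29
f 43 45 48
f 24 50 36
f 50 30 51
f 36 51 25
f 50 51 36
f 24 36 34
f 36 25 35
f 34 35 23
f 36 35 34
f 24 34 41
f 34 23 40
f 41 40 27
f 34 40 41
f 24 41 46
f 41 27 47
f 46 47 29
f 41 47 46
f 24 46 50
f 46 29 53
f 50 53 30
f 46 53 50
f 25 51 39
f 51 30 52
f 39 52 26
f 51 52 39
f 23 35 59
f 35 25 60
f 59 60 32
f 35 60 59
f 27 40 56
f 40 23 55
f 56 55 31
f 40 55 56
f 29 47 48
f 47 27 44
f 48 44 28
f 47 44 48
f 30 53 49
f 53 29 45
f 49 45 22
f 53 45 49
f 64 63 67
f 64 67 65
f 65 67 68
f 65 68 66
f 67 63 69
f 67 69 68
f 68 69 70
f 68 70 66
f 69 63 71
f 69 71 70
f 70 71 72
f 70 72 66
f 71 63 73
f 71 73 72
f 72 73 74
f 72 74 66
f 73 63 75
f 73 75 74
f 74 75 76
f 74 76 66
f 75 63 77
f 75 77 76
f 76 77 78
f 76 78 66
f 77 63 79
f 77 79 78
f 78 79 80
f 78 80 66
f 79 63 81
f 79 81 80
f 80 81 82
f 80 82 66
f 81 63 64
f 81 64 82
f 82 64 65
f 82 65 66



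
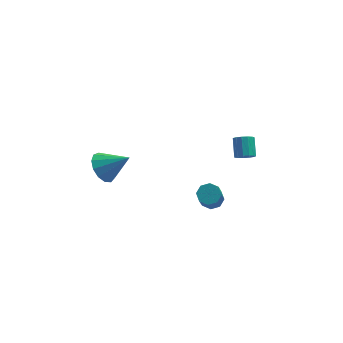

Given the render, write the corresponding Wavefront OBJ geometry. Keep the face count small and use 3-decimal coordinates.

v 1.768 0.019 -4.488
v 2.216 -0.495 -4.776
v 1.96 -1.633 -3.139
v 1.512 -1.119 -2.852
v 2.496 -0.112 -4.466
v 2.24 -1.251 -2.829
v 2.349 0.347 -4.169
v 2.094 -0.791 -2.533
v 1.862 0.615 -4.059
v 1.606 -0.524 -2.423
v 1.32 0.533 -4.201
v 1.064 -0.605 -2.564
v 1.04 0.151 -4.511
v 0.784 -0.988 -2.874
v 1.186 -0.309 -4.807
v 0.931 -1.447 -3.171
v 1.674 -0.576 -4.917
v 1.418 -1.715 -3.281
v -4.505 -2.868 1.755
v -3.892 -3.024 0.929
v -3.055 -3.152 2.885
v -3.87 -2.45 1.045
v -4.049 -2.009 1.387
v -4.373 -1.84 1.845
v -4.739 -1.998 2.274
v -5.031 -2.432 2.539
v -5.155 -3.005 2.555
v -5.073 -3.534 2.317
v -4.811 -3.851 1.9
v -4.451 -3.857 1.437
v -4.109 -3.548 1.075
v 3.837 1.899 -2.395
v 4.159 2.248 -2.839
v 4.145 3.29 -2.028
v 3.823 2.941 -1.585
v 3.803 2.297 -2.908
v 3.789 3.339 -2.097
v 3.457 2.22 -2.814
v 3.443 3.262 -2.004
v 3.233 2.04 -2.587
v 3.218 3.082 -1.777
v 3.2 1.816 -2.3
v 3.185 2.858 -1.489
v 3.369 1.618 -2.042
v 3.355 2.66 -1.232
v 3.687 1.509 -1.897
v 3.673 2.551 -1.087
v 4.053 1.524 -1.91
v 4.039 2.566 -1.099
v 4.35 1.658 -2.077
v 4.336 2.7 -1.266
v 4.484 1.869 -2.345
v 4.47 2.911 -1.534
v 4.413 2.089 -2.629
v 4.399 3.131 -1.818
f 2 1 5
f 2 5 3
f 3 5 6
f 3 6 4
f 5 1 7
f 5 7 6
f 6 7 8
f 6 8 4
f 7 1 9
f 7 9 8
f 8 9 10
f 8 10 4
f 9 1 11
f 9 11 10
f 10 11 12
f 10 12 4
f 11 1 13
f 11 13 12
f 12 13 14
f 12 14 4
f 13 1 15
f 13 15 14
f 14 15 16
f 14 16 4
f 15 1 17
f 15 17 16
f 16 17 18
f 16 18 4
f 17 1 2
f 17 2 18
f 18 2 3
f 18 3 4
f 20 19 22
f 20 22 21
f 22 19 23
f 22 23 21
f 23 19 24
f 23 24 21
f 24 19 25
f 24 25 21
f 25 19 26
f 25 26 21
f 26 19 27
f 26 27 21
f 27 19 28
f 27 28 21
f 28 19 29
f 28 29 21
f 29 19 30
f 29 30 21
f 30 19 31
f 30 31 21
f 31 19 20
f 31 20 21
f 33 32 36
f 33 36 34
f 34 36 37
f 34 37 35
f 36 32 38
f 36 38 37
f 37 38 39
f 37 39 35
f 38 32 40
f 38 40 39
f 39 40 41
f 39 41 35
f 40 32 42
f 40 42 41
f 41 42 43
f 41 43 35
f 42 32 44
f 42 44 43
f 43 44 45
f 43 45 35
f 44 32 46
f 44 46 45
f 45 46 47
f 45 47 35
f 46 32 48
f 46 48 47
f 47 48 49
f 47 49 35
f 48 32 50
f 48 50 49
f 49 50 51
f 49 51 35
f 50 32 52
f 50 52 51
f 51 52 53
f 51 53 35
f 52 32 54
f 52 54 53
f 53 54 55
f 53 55 35
f 54 32 33
f 54 33 55
f 55 33 34
f 55 34 35



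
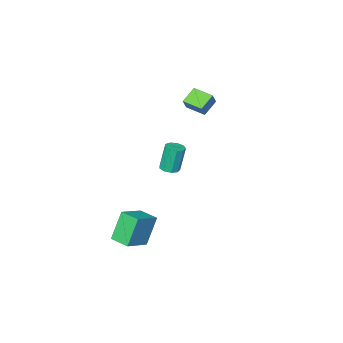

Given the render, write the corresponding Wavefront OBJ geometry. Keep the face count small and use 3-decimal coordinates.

v -4.048 -4.436 1.957
v -3.637 -4.172 2.737
v -4.511 -3.264 1.804
v -4.1 -2.999 2.583
v -3.1 -4.141 1.357
v -2.689 -3.876 2.136
v -3.563 -2.968 1.203
v -3.152 -2.704 1.983
v 2.933 -0.466 -4.935
v 2.121 -0.69 -3.221
v 2.614 0.691 -4.935
v 1.802 0.467 -3.221
v 4.378 -0.067 -4.199
v 3.566 -0.291 -2.485
v 4.059 1.09 -4.199
v 3.247 0.866 -2.485
v 2.524 2.845 2.505
v 2.835 2.398 2.578
v 2.487 2.407 4.109
v 2.176 2.855 4.035
v 3.043 2.708 2.624
v 2.695 2.717 4.154
v 3.009 3.082 2.613
v 2.66 3.091 4.144
v 2.747 3.346 2.552
v 2.399 3.355 4.083
v 2.382 3.375 2.469
v 2.033 3.385 4
v 2.083 3.157 2.402
v 1.734 3.166 3.933
v 1.99 2.793 2.383
v 1.642 2.802 3.914
v 2.148 2.453 2.421
v 1.799 2.462 3.952
v 2.481 2.297 2.498
v 2.133 2.306 4.029
f 2 4 1
f 5 2 1
f 1 4 3
f 3 5 1
f 2 8 4
f 6 2 5
f 6 8 2
f 4 8 3
f 7 5 3
f 3 8 7
f 7 6 5
f 8 6 7
f 10 12 9
f 13 10 9
f 9 12 11
f 11 13 9
f 10 16 12
f 14 10 13
f 14 16 10
f 12 16 11
f 15 13 11
f 11 16 15
f 15 14 13
f 16 14 15
f 18 17 21
f 18 21 19
f 19 21 22
f 19 22 20
f 21 17 23
f 21 23 22
f 22 23 24
f 22 24 20
f 23 17 25
f 23 25 24
f 24 25 26
f 24 26 20
f 25 17 27
f 25 27 26
f 26 27 28
f 26 28 20
f 27 17 29
f 27 29 28
f 28 29 30
f 28 30 20
f 29 17 31
f 29 31 30
f 30 31 32
f 30 32 20
f 31 17 33
f 31 33 32
f 32 33 34
f 32 34 20
f 33 17 35
f 33 35 34
f 34 35 36
f 34 36 20
f 35 17 18
f 35 18 36
f 36 18 19
f 36 19 20



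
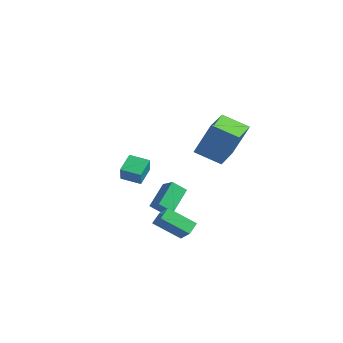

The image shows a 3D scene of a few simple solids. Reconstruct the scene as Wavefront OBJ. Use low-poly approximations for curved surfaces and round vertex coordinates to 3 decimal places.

v -1.675 -2.928 -3.965
v -2.232 -1.69 -2.974
v -1.325 -2.285 -4.571
v -1.882 -1.048 -3.581
v -0.858 -2.932 -3.499
v -1.415 -1.695 -2.509
v -0.508 -2.29 -4.106
v -1.065 -1.052 -3.115
v 1.715 -2.697 1.016
v 2.373 -2.157 2.903
v 0.605 -1.18 0.97
v 1.263 -0.641 2.856
v 2.857 -1.879 0.384
v 3.515 -1.34 2.27
v 1.747 -0.363 0.337
v 2.405 0.177 2.224
v -4.306 -2.884 -3.023
v -3.82 -3.228 -2.098
v -4.817 -1.96 -2.411
v -4.33 -2.304 -1.486
v -3.41 -2.236 -3.254
v -2.923 -2.58 -2.329
v -3.92 -1.312 -2.642
v -3.434 -1.656 -1.717
v 0.273 -4.134 -4.036
v 1.12 -4.225 -3.324
v -0.002 -3.502 -3.629
v 0.845 -3.593 -2.917
v 1.215 -3.087 -5.023
v 2.062 -3.178 -4.311
v 0.94 -2.455 -4.616
v 1.787 -2.546 -3.904
f 2 4 1
f 5 2 1
f 1 4 3
f 3 5 1
f 2 8 4
f 6 2 5
f 6 8 2
f 4 8 3
f 7 5 3
f 3 8 7
f 7 6 5
f 8 6 7
f 10 12 9
f 13 10 9
f 9 12 11
f 11 13 9
f 10 16 12
f 14 10 13
f 14 16 10
f 12 16 11
f 15 13 11
f 11 16 15
f 15 14 13
f 16 14 15
f 18 20 17
f 21 18 17
f 17 20 19
f 19 21 17
f 18 24 20
f 22 18 21
f 22 24 18
f 20 24 19
f 23 21 19
f 19 24 23
f 23 22 21
f 24 22 23
f 26 28 25
f 29 26 25
f 25 28 27
f 27 29 25
f 26 32 28
f 30 26 29
f 30 32 26
f 28 32 27
f 31 29 27
f 27 32 31
f 31 30 29
f 32 30 31



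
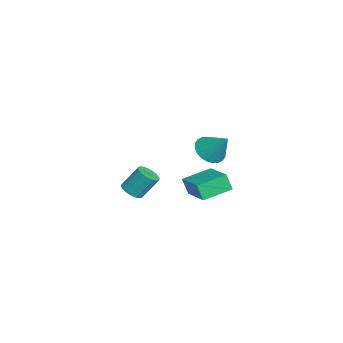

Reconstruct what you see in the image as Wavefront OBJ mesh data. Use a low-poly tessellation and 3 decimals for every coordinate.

v -4.304 3.503 -1.904
v -3.351 3.208 -2.291
v -3.436 4.457 -0.496
v -3.414 3.567 -2.495
v -3.613 3.916 -2.609
v -3.917 4.202 -2.616
v -4.279 4.382 -2.515
v -4.646 4.427 -2.32
v -4.96 4.333 -2.062
v -5.175 4.111 -1.78
v -5.257 3.798 -1.518
v -5.193 3.439 -1.314
v -4.995 3.09 -1.199
v -4.691 2.804 -1.193
v -4.328 2.624 -1.294
v -3.961 2.578 -1.489
v -3.647 2.673 -1.747
v -3.432 2.894 -2.028
v 1.431 -1.258 -1.746
v 1.744 -1.787 -1.352
v 1.683 -0.831 -0.02
v 1.369 -0.302 -0.414
v 2.014 -1.601 -1.473
v 1.953 -0.645 -0.141
v 2.151 -1.337 -1.656
v 2.089 -0.381 -0.324
v 2.122 -1.054 -1.86
v 2.061 -0.099 -0.528
v 1.936 -0.819 -2.038
v 1.874 0.137 -0.706
v 1.633 -0.684 -2.148
v 1.572 0.272 -0.817
v 1.284 -0.68 -2.167
v 1.223 0.276 -0.836
v 0.969 -0.809 -2.089
v 0.908 0.147 -0.758
v 0.759 -1.04 -1.933
v 0.698 -0.085 -0.601
v 0.704 -1.322 -1.733
v 0.642 -0.366 -0.402
v 0.814 -1.589 -1.537
v 0.753 -0.633 -0.205
v 1.066 -1.78 -1.388
v 1.005 -0.824 -0.057
v 1.402 -1.851 -1.321
v 1.341 -0.895 0.01
v 2.251 1.838 -1.554
v 2.026 1.498 -0.522
v 1.543 3.47 -1.17
v 1.319 3.13 -0.138
v 4.201 2.53 -0.902
v 3.977 2.19 0.13
v 3.494 4.162 -0.518
v 3.269 3.822 0.514
f 2 1 4
f 2 4 3
f 4 1 5
f 4 5 3
f 5 1 6
f 5 6 3
f 6 1 7
f 6 7 3
f 7 1 8
f 7 8 3
f 8 1 9
f 8 9 3
f 9 1 10
f 9 10 3
f 10 1 11
f 10 11 3
f 11 1 12
f 11 12 3
f 12 1 13
f 12 13 3
f 13 1 14
f 13 14 3
f 14 1 15
f 14 15 3
f 15 1 16
f 15 16 3
f 16 1 17
f 16 17 3
f 17 1 18
f 17 18 3
f 18 1 2
f 18 2 3
f 20 19 23
f 20 23 21
f 21 23 24
f 21 24 22
f 23 19 25
f 23 25 24
f 24 25 26
f 24 26 22
f 25 19 27
f 25 27 26
f 26 27 28
f 26 28 22
f 27 19 29
f 27 29 28
f 28 29 30
f 28 30 22
f 29 19 31
f 29 31 30
f 30 31 32
f 30 32 22
f 31 19 33
f 31 33 32
f 32 33 34
f 32 34 22
f 33 19 35
f 33 35 34
f 34 35 36
f 34 36 22
f 35 19 37
f 35 37 36
f 36 37 38
f 36 38 22
f 37 19 39
f 37 39 38
f 38 39 40
f 38 40 22
f 39 19 41
f 39 41 40
f 40 41 42
f 40 42 22
f 41 19 43
f 41 43 42
f 42 43 44
f 42 44 22
f 43 19 45
f 43 45 44
f 44 45 46
f 44 46 22
f 45 19 20
f 45 20 46
f 46 20 21
f 46 21 22
f 48 50 47
f 51 48 47
f 47 50 49
f 49 51 47
f 48 54 50
f 52 48 51
f 52 54 48
f 50 54 49
f 53 51 49
f 49 54 53
f 53 52 51
f 54 52 53



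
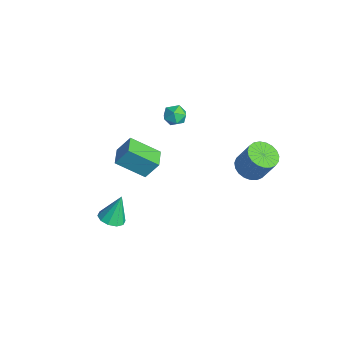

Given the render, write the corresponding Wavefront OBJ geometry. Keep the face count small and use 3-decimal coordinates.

v -3.13 1.465 2.165
v -2.452 1.63 1.821
v -3.388 0.63 1.259
v -2.71 0.795 0.915
v -2.719 0.42 1.596
v -2.559 0.936 2.156
v -3.281 1.324 0.924
v -3.121 1.84 1.484
v -2.545 1.542 1.053
v -2.198 0.984 1.469
v -3.642 1.276 1.611
v -3.295 0.718 2.027
v -3.609 -0.336 -3.269
v -4.322 -1.919 -2.088
v -3.348 0.415 -2.105
v -4.061 -1.168 -0.924
v -2.419 -0.832 -3.216
v -3.132 -2.415 -2.035
v -2.158 -0.081 -2.052
v -2.871 -1.664 -0.871
v 0.153 -3.667 -3.567
v 0.798 -3.18 -3.706
v 0.007 -2.993 -1.893
v 0.38 -2.929 -3.844
v -0.125 -2.96 -3.876
v -0.524 -3.26 -3.789
v -0.664 -3.716 -3.618
v -0.492 -4.153 -3.427
v -0.074 -4.404 -3.29
v 0.431 -4.374 -3.258
v 0.83 -4.073 -3.344
v 0.97 -3.617 -3.516
v 3.499 3.195 2.223
v 4.357 3.264 1.87
v 4.938 3.775 3.384
v 4.081 3.705 3.737
v 4.215 3.618 1.806
v 4.796 4.128 3.32
v 3.949 3.899 1.813
v 4.53 4.409 3.327
v 3.605 4.057 1.892
v 4.186 4.568 3.406
v 3.243 4.067 2.028
v 3.824 4.577 3.541
v 2.925 3.926 2.197
v 3.506 4.436 3.711
v 2.707 3.658 2.371
v 3.288 4.169 3.885
v 2.626 3.311 2.519
v 3.207 3.821 4.033
v 2.695 2.943 2.617
v 3.277 3.453 4.131
v 2.904 2.619 2.646
v 3.485 3.129 4.16
v 3.216 2.394 2.602
v 3.797 2.904 4.116
v 3.577 2.308 2.492
v 4.158 2.818 4.006
v 3.924 2.375 2.336
v 4.505 2.886 3.85
v 4.198 2.584 2.161
v 4.779 3.095 3.675
v 4.351 2.899 1.996
v 4.932 3.409 3.51
f 1 12 6
f 1 6 2
f 1 2 8
f 1 8 11
f 1 11 12
f 2 6 10
f 6 12 5
f 12 11 3
f 11 8 7
f 8 2 9
f 4 10 5
f 4 5 3
f 4 3 7
f 4 7 9
f 4 9 10
f 5 10 6
f 3 5 12
f 7 3 11
f 9 7 8
f 10 9 2
f 14 16 13
f 17 14 13
f 13 16 15
f 15 17 13
f 14 20 16
f 18 14 17
f 18 20 14
f 16 20 15
f 19 17 15
f 15 20 19
f 19 18 17
f 20 18 19
f 22 21 24
f 22 24 23
f 24 21 25
f 24 25 23
f 25 21 26
f 25 26 23
f 26 21 27
f 26 27 23
f 27 21 28
f 27 28 23
f 28 21 29
f 28 29 23
f 29 21 30
f 29 30 23
f 30 21 31
f 30 31 23
f 31 21 32
f 31 32 23
f 32 21 22
f 32 22 23
f 34 33 37
f 34 37 35
f 35 37 38
f 35 38 36
f 37 33 39
f 37 39 38
f 38 39 40
f 38 40 36
f 39 33 41
f 39 41 40
f 40 41 42
f 40 42 36
f 41 33 43
f 41 43 42
f 42 43 44
f 42 44 36
f 43 33 45
f 43 45 44
f 44 45 46
f 44 46 36
f 45 33 47
f 45 47 46
f 46 47 48
f 46 48 36
f 47 33 49
f 47 49 48
f 48 49 50
f 48 50 36
f 49 33 51
f 49 51 50
f 50 51 52
f 50 52 36
f 51 33 53
f 51 53 52
f 52 53 54
f 52 54 36
f 53 33 55
f 53 55 54
f 54 55 56
f 54 56 36
f 55 33 57
f 55 57 56
f 56 57 58
f 56 58 36
f 57 33 59
f 57 59 58
f 58 59 60
f 58 60 36
f 59 33 61
f 59 61 60
f 60 61 62
f 60 62 36
f 61 33 63
f 61 63 62
f 62 63 64
f 62 64 36
f 63 33 34
f 63 34 64
f 64 34 35
f 64 35 36



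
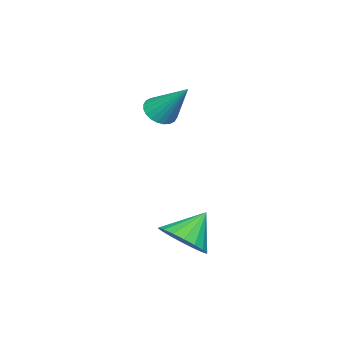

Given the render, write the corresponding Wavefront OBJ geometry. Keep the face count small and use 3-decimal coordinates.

v 0.793 -0.002 -1.365
v 1.245 -0.282 -1.19
v 0.987 1.042 -0.195
v 1.334 -0.141 -1.331
v 1.341 0.021 -1.477
v 1.264 0.18 -1.606
v 1.116 0.311 -1.698
v 0.918 0.395 -1.74
v 0.702 0.418 -1.724
v 0.499 0.377 -1.654
v 0.341 0.278 -1.54
v 0.251 0.137 -1.399
v 0.245 -0.025 -1.253
v 0.321 -0.184 -1.124
v 0.47 -0.315 -1.032
v 0.667 -0.399 -0.99
v 0.884 -0.422 -1.005
v 1.087 -0.381 -1.076
v 4.253 2.892 -4.24
v 4.73 2.605 -3.679
v 3.467 3.148 -3.44
v 4.823 2.944 -3.695
v 4.804 3.272 -3.82
v 4.675 3.525 -4.027
v 4.463 3.653 -4.276
v 4.209 3.63 -4.519
v 3.964 3.461 -4.706
v 3.776 3.179 -4.8
v 3.683 2.841 -4.784
v 3.702 2.512 -4.66
v 3.831 2.259 -4.453
v 4.043 2.132 -4.203
v 4.297 2.154 -3.961
v 4.542 2.323 -3.774
f 2 1 4
f 2 4 3
f 4 1 5
f 4 5 3
f 5 1 6
f 5 6 3
f 6 1 7
f 6 7 3
f 7 1 8
f 7 8 3
f 8 1 9
f 8 9 3
f 9 1 10
f 9 10 3
f 10 1 11
f 10 11 3
f 11 1 12
f 11 12 3
f 12 1 13
f 12 13 3
f 13 1 14
f 13 14 3
f 14 1 15
f 14 15 3
f 15 1 16
f 15 16 3
f 16 1 17
f 16 17 3
f 17 1 18
f 17 18 3
f 18 1 2
f 18 2 3
f 20 19 22
f 20 22 21
f 22 19 23
f 22 23 21
f 23 19 24
f 23 24 21
f 24 19 25
f 24 25 21
f 25 19 26
f 25 26 21
f 26 19 27
f 26 27 21
f 27 19 28
f 27 28 21
f 28 19 29
f 28 29 21
f 29 19 30
f 29 30 21
f 30 19 31
f 30 31 21
f 31 19 32
f 31 32 21
f 32 19 33
f 32 33 21
f 33 19 34
f 33 34 21
f 34 19 20
f 34 20 21



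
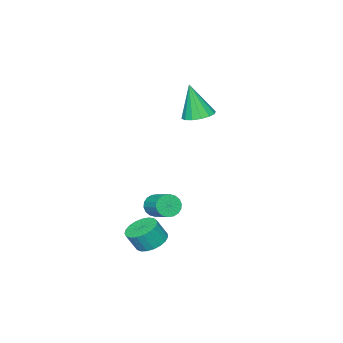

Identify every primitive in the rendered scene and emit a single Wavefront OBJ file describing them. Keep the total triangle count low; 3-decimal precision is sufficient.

v -3.136 1.113 2.607
v -2.406 1.385 2.632
v -3.024 0.647 4.393
v -2.638 1.701 2.728
v -3.004 1.859 2.793
v -3.406 1.817 2.807
v -3.735 1.586 2.768
v -3.904 1.229 2.685
v -3.867 0.84 2.582
v -3.634 0.525 2.485
v -3.268 0.367 2.421
v -2.867 0.409 2.406
v -2.538 0.639 2.445
v -2.369 0.997 2.528
v 2.099 3.115 -2.452
v 2.553 2.602 -2.804
v 2.934 2.332 -1.92
v 2.481 2.845 -1.568
v 2.736 2.864 -2.804
v 3.118 2.594 -1.92
v 2.81 3.169 -2.743
v 3.192 2.9 -1.858
v 2.761 3.465 -2.631
v 3.143 3.196 -1.747
v 2.597 3.701 -2.489
v 2.979 3.431 -1.605
v 2.347 3.835 -2.34
v 2.729 3.566 -1.456
v 2.055 3.844 -2.211
v 2.436 3.575 -1.326
v 1.77 3.728 -2.123
v 2.151 3.459 -1.239
v 1.541 3.505 -2.092
v 1.923 3.236 -1.208
v 1.41 3.215 -2.124
v 1.792 2.946 -1.24
v 1.397 2.908 -2.212
v 1.779 2.638 -1.328
v 1.506 2.636 -2.342
v 1.888 2.367 -1.458
v 1.718 2.447 -2.491
v 2.099 2.178 -1.607
v 1.995 2.373 -2.633
v 2.377 2.104 -1.749
v 2.29 2.428 -2.744
v 2.672 2.159 -1.86
v 1.526 2.855 -0.615
v 1.977 2.898 -1.008
v 2.325 3.927 -0.498
v 1.874 3.885 -0.105
v 1.778 3.026 -1.132
v 2.126 4.055 -0.622
v 1.529 3.121 -1.153
v 1.877 4.15 -0.643
v 1.28 3.163 -1.068
v 1.628 4.192 -0.558
v 1.079 3.144 -0.893
v 1.427 4.173 -0.383
v 0.967 3.068 -0.663
v 1.315 4.097 -0.153
v 0.966 2.95 -0.423
v 1.313 3.979 0.087
v 1.075 2.813 -0.222
v 1.423 3.842 0.288
v 1.274 2.685 -0.098
v 1.622 3.714 0.412
v 1.523 2.59 -0.077
v 1.871 3.619 0.433
v 1.772 2.548 -0.162
v 2.12 3.577 0.348
v 1.973 2.567 -0.337
v 2.321 3.596 0.173
v 2.085 2.643 -0.567
v 2.433 3.672 -0.057
v 2.087 2.761 -0.807
v 2.434 3.79 -0.297
f 2 1 4
f 2 4 3
f 4 1 5
f 4 5 3
f 5 1 6
f 5 6 3
f 6 1 7
f 6 7 3
f 7 1 8
f 7 8 3
f 8 1 9
f 8 9 3
f 9 1 10
f 9 10 3
f 10 1 11
f 10 11 3
f 11 1 12
f 11 12 3
f 12 1 13
f 12 13 3
f 13 1 14
f 13 14 3
f 14 1 2
f 14 2 3
f 16 15 19
f 16 19 17
f 17 19 20
f 17 20 18
f 19 15 21
f 19 21 20
f 20 21 22
f 20 22 18
f 21 15 23
f 21 23 22
f 22 23 24
f 22 24 18
f 23 15 25
f 23 25 24
f 24 25 26
f 24 26 18
f 25 15 27
f 25 27 26
f 26 27 28
f 26 28 18
f 27 15 29
f 27 29 28
f 28 29 30
f 28 30 18
f 29 15 31
f 29 31 30
f 30 31 32
f 30 32 18
f 31 15 33
f 31 33 32
f 32 33 34
f 32 34 18
f 33 15 35
f 33 35 34
f 34 35 36
f 34 36 18
f 35 15 37
f 35 37 36
f 36 37 38
f 36 38 18
f 37 15 39
f 37 39 38
f 38 39 40
f 38 40 18
f 39 15 41
f 39 41 40
f 40 41 42
f 40 42 18
f 41 15 43
f 41 43 42
f 42 43 44
f 42 44 18
f 43 15 45
f 43 45 44
f 44 45 46
f 44 46 18
f 45 15 16
f 45 16 46
f 46 16 17
f 46 17 18
f 48 47 51
f 48 51 49
f 49 51 52
f 49 52 50
f 51 47 53
f 51 53 52
f 52 53 54
f 52 54 50
f 53 47 55
f 53 55 54
f 54 55 56
f 54 56 50
f 55 47 57
f 55 57 56
f 56 57 58
f 56 58 50
f 57 47 59
f 57 59 58
f 58 59 60
f 58 60 50
f 59 47 61
f 59 61 60
f 60 61 62
f 60 62 50
f 61 47 63
f 61 63 62
f 62 63 64
f 62 64 50
f 63 47 65
f 63 65 64
f 64 65 66
f 64 66 50
f 65 47 67
f 65 67 66
f 66 67 68
f 66 68 50
f 67 47 69
f 67 69 68
f 68 69 70
f 68 70 50
f 69 47 71
f 69 71 70
f 70 71 72
f 70 72 50
f 71 47 73
f 71 73 72
f 72 73 74
f 72 74 50
f 73 47 75
f 73 75 74
f 74 75 76
f 74 76 50
f 75 47 48
f 75 48 76
f 76 48 49
f 76 49 50



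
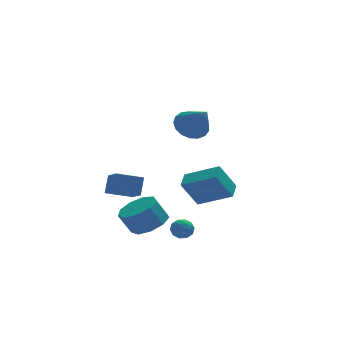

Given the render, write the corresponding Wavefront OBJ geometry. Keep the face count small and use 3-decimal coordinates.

v -1.552 -2.545 -0.417
v -2.92 -2.467 -0.009
v -1.667 -1.421 -1.018
v -3.035 -1.342 -0.61
v -1.245 -2.018 0.51
v -2.613 -1.939 0.918
v -1.36 -0.893 -0.091
v -2.728 -0.815 0.317
v 1.797 0.186 2.867
v 2.652 0.006 2.446
v 2.183 -1.166 4.233
v 2.747 0.342 2.752
v 2.625 0.642 3.084
v 2.313 0.838 3.367
v 1.882 0.885 3.535
v 1.433 0.771 3.55
v 1.066 0.524 3.409
v 0.867 0.199 3.144
v 0.881 -0.129 2.815
v 1.104 -0.385 2.499
v 1.487 -0.509 2.266
v 1.94 -0.475 2.172
v 2.36 -0.289 2.237
v 2.999 3.06 -4.13
v 2.053 2.985 -2.565
v 3.468 3.965 -3.803
v 2.522 3.889 -2.238
v 4.558 1.931 -3.242
v 3.612 1.855 -1.677
v 5.027 2.835 -2.915
v 4.081 2.76 -1.35
v -0.061 -2.634 -2.753
v 0.47 -2.531 -2.427
v 0.31 -3.529 -3.073
v 0.841 -3.426 -2.747
v 0.299 -3.537 -2.442
v 0.07 -2.984 -2.244
v 0.71 -3.076 -3.256
v 0.481 -2.523 -3.058
v 0.946 -2.804 -2.738
v 0.692 -3.089 -2.235
v 0.088 -2.971 -3.265
v -0.166 -3.256 -2.762
v 0.172 -2.504 -2.562
v 0.608 -3.556 -2.938
v 0.29 -3.622 -2.759
v 0.602 -3.561 -2.567
v -0.063 -2.77 -2.455
v 0.249 -2.709 -2.263
v 0.149 -3.301 -2.272
v 0.531 -3.351 -3.237
v 0.843 -3.29 -3.045
v 0.178 -2.499 -2.933
v 0.49 -2.438 -2.741
v 0.631 -2.759 -3.228
v 0.763 -2.604 -2.553
v 0.982 -3.13 -2.741
v 0.905 -2.925 -3.04
v 0.77 -2.599 -2.924
v 0.614 -2.771 -2.257
v 0.832 -3.298 -2.446
v 0.514 -3.363 -2.266
v 0.38 -3.037 -2.15
v 0.894 -2.932 -2.44
v -0.052 -2.762 -3.054
v 0.166 -3.289 -3.243
v 0.4 -3.023 -3.35
v 0.266 -2.697 -3.234
v -0.202 -2.93 -2.759
v 0.017 -3.456 -2.947
v 0.01 -3.461 -2.576
v -0.125 -3.135 -2.46
v -0.114 -3.128 -3.06
v -0.786 -1.422 -2.963
v -0.234 -0.516 -2.762
v -0.862 -0.391 -1.596
v -1.414 -1.298 -1.797
v -0.862 -0.356 -3.117
v -1.49 -0.232 -1.952
v -1.454 -0.695 -3.4
v -2.082 -0.571 -2.235
v -1.734 -1.374 -3.479
v -2.362 -1.25 -2.313
v -1.57 -2.076 -3.316
v -2.198 -1.952 -2.15
v -1.039 -2.472 -2.987
v -1.667 -2.348 -1.822
v -0.39 -2.376 -2.648
v -1.018 -2.252 -1.482
v 0.074 -1.834 -2.456
v -0.554 -1.71 -1.29
v 0.135 -1.1 -2.501
v -0.493 -0.975 -1.335
f 2 4 1
f 5 2 1
f 1 4 3
f 3 5 1
f 2 8 4
f 6 2 5
f 6 8 2
f 4 8 3
f 7 5 3
f 3 8 7
f 7 6 5
f 8 6 7
f 10 9 12
f 10 12 11
f 12 9 13
f 12 13 11
f 13 9 14
f 13 14 11
f 14 9 15
f 14 15 11
f 15 9 16
f 15 16 11
f 16 9 17
f 16 17 11
f 17 9 18
f 17 18 11
f 18 9 19
f 18 19 11
f 19 9 20
f 19 20 11
f 20 9 21
f 20 21 11
f 21 9 22
f 21 22 11
f 22 9 23
f 22 23 11
f 23 9 10
f 23 10 11
f 25 27 24
f 28 25 24
f 24 27 26
f 26 28 24
f 25 31 27
f 29 25 28
f 29 31 25
f 27 31 26
f 30 28 26
f 26 31 30
f 30 29 28
f 31 29 30
f 32 69 48
f 69 43 72
f 48 72 37
f 69 72 48
f 32 48 44
f 48 37 49
f 44 49 33
f 48 49 44
f 32 44 53
f 44 33 54
f 53 54 39
f 44 54 53
f 32 53 65
f 53 39 68
f 65 68 42
f 53 68 65
f 32 65 69
f 65 42 73
f 69 73 43
f 65 73 69
f 33 49 60
f 49 37 63
f 60 63 41
f 49 63 60
f 37 72 50
f 72 43 71
f 50 71 36
f 72 71 50
f 43 73 70
f 73 42 66
f 70 66 34
f 73 66 70
f 42 68 67
f 68 39 55
f 67 55 38
f 68 55 67
f 39 54 59
f 54 33 56
f 59 56 40
f 54 56 59
f 35 61 47
f 61 41 62
f 47 62 36
f 61 62 47
f 35 47 45
f 47 36 46
f 45 46 34
f 47 46 45
f 35 45 52
f 45 34 51
f 52 51 38
f 45 51 52
f 35 52 57
f 52 38 58
f 57 58 40
f 52 58 57
f 35 57 61
f 57 40 64
f 61 64 41
f 57 64 61
f 36 62 50
f 62 41 63
f 50 63 37
f 62 63 50
f 34 46 70
f 46 36 71
f 70 71 43
f 46 71 70
f 38 51 67
f 51 34 66
f 67 66 42
f 51 66 67
f 40 58 59
f 58 38 55
f 59 55 39
f 58 55 59
f 41 64 60
f 64 40 56
f 60 56 33
f 64 56 60
f 75 74 78
f 75 78 76
f 76 78 79
f 76 79 77
f 78 74 80
f 78 80 79
f 79 80 81
f 79 81 77
f 80 74 82
f 80 82 81
f 81 82 83
f 81 83 77
f 82 74 84
f 82 84 83
f 83 84 85
f 83 85 77
f 84 74 86
f 84 86 85
f 85 86 87
f 85 87 77
f 86 74 88
f 86 88 87
f 87 88 89
f 87 89 77
f 88 74 90
f 88 90 89
f 89 90 91
f 89 91 77
f 90 74 92
f 90 92 91
f 91 92 93
f 91 93 77
f 92 74 75
f 92 75 93
f 93 75 76
f 93 76 77



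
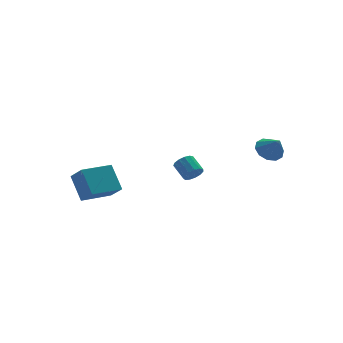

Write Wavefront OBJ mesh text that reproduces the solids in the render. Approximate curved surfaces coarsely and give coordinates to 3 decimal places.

v 0.986 1.529 -2.45
v 1.62 1.599 -2.401
v 1.468 2.58 -1.822
v 0.834 2.511 -1.87
v 1.523 1.764 -2.707
v 1.371 2.746 -2.127
v 1.255 1.855 -2.93
v 1.104 2.836 -2.351
v 0.902 1.842 -3.002
v 0.75 2.824 -2.422
v 0.575 1.73 -2.898
v 0.424 2.712 -2.318
v 0.379 1.554 -2.652
v 0.227 2.536 -2.072
v 0.375 1.371 -2.341
v 0.224 2.352 -1.762
v 0.566 1.237 -2.065
v 0.414 2.219 -1.486
v 0.889 1.197 -1.912
v 0.737 2.178 -1.332
v 1.244 1.261 -1.929
v 1.092 2.243 -1.349
v 1.516 1.411 -2.111
v 1.364 2.393 -1.532
v 3.23 -3.05 1.177
v 4.042 -3.142 0.942
v 3.43 -3.81 2.163
v 4.012 -2.729 1.266
v 3.683 -2.439 1.556
v 3.182 -2.383 1.701
v 2.699 -2.581 1.646
v 2.418 -2.959 1.412
v 2.448 -3.372 1.088
v 2.777 -3.661 0.798
v 3.278 -3.718 0.653
v 3.762 -3.519 0.708
v -4.96 3.415 -4.096
v -4.678 2.492 -3.196
v -5.044 4.678 -2.774
v -4.761 3.755 -1.874
v -3.019 3.785 -4.326
v -2.736 2.862 -3.426
v -3.102 5.048 -3.004
v -2.82 4.125 -2.104
f 2 1 5
f 2 5 3
f 3 5 6
f 3 6 4
f 5 1 7
f 5 7 6
f 6 7 8
f 6 8 4
f 7 1 9
f 7 9 8
f 8 9 10
f 8 10 4
f 9 1 11
f 9 11 10
f 10 11 12
f 10 12 4
f 11 1 13
f 11 13 12
f 12 13 14
f 12 14 4
f 13 1 15
f 13 15 14
f 14 15 16
f 14 16 4
f 15 1 17
f 15 17 16
f 16 17 18
f 16 18 4
f 17 1 19
f 17 19 18
f 18 19 20
f 18 20 4
f 19 1 21
f 19 21 20
f 20 21 22
f 20 22 4
f 21 1 23
f 21 23 22
f 22 23 24
f 22 24 4
f 23 1 2
f 23 2 24
f 24 2 3
f 24 3 4
f 26 25 28
f 26 28 27
f 28 25 29
f 28 29 27
f 29 25 30
f 29 30 27
f 30 25 31
f 30 31 27
f 31 25 32
f 31 32 27
f 32 25 33
f 32 33 27
f 33 25 34
f 33 34 27
f 34 25 35
f 34 35 27
f 35 25 36
f 35 36 27
f 36 25 26
f 36 26 27
f 38 40 37
f 41 38 37
f 37 40 39
f 39 41 37
f 38 44 40
f 42 38 41
f 42 44 38
f 40 44 39
f 43 41 39
f 39 44 43
f 43 42 41
f 44 42 43



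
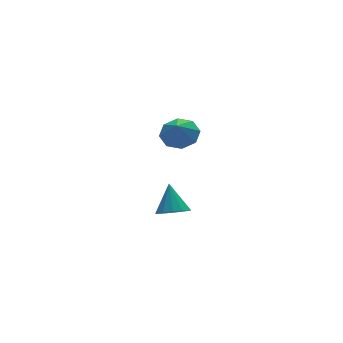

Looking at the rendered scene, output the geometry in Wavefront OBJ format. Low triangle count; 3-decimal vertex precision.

v 3.879 3.935 -2.804
v 4.649 4.134 -2.342
v 3.481 3.505 -1.956
v 4.171 4.65 -2.305
v 3.522 4.747 -2.56
v 3.082 4.368 -2.958
v 3.108 3.735 -3.266
v 3.586 3.22 -3.303
v 4.235 3.122 -3.048
v 4.675 3.501 -2.65
v 0.417 -1.736 -3.372
v 0.893 -1.337 -3.774
v 0.683 -0.904 -2.228
v 0.52 -1.156 -3.819
v 0.114 -1.159 -3.722
v -0.195 -1.345 -3.514
v -0.311 -1.656 -3.261
v -0.195 -1.992 -3.043
v 0.115 -2.247 -2.93
v 0.52 -2.34 -2.957
v 0.893 -2.241 -3.115
v 1.114 -1.982 -3.356
v 1.114 -1.645 -3.601
f 2 1 4
f 2 4 3
f 4 1 5
f 4 5 3
f 5 1 6
f 5 6 3
f 6 1 7
f 6 7 3
f 7 1 8
f 7 8 3
f 8 1 9
f 8 9 3
f 9 1 10
f 9 10 3
f 10 1 2
f 10 2 3
f 12 11 14
f 12 14 13
f 14 11 15
f 14 15 13
f 15 11 16
f 15 16 13
f 16 11 17
f 16 17 13
f 17 11 18
f 17 18 13
f 18 11 19
f 18 19 13
f 19 11 20
f 19 20 13
f 20 11 21
f 20 21 13
f 21 11 22
f 21 22 13
f 22 11 23
f 22 23 13
f 23 11 12
f 23 12 13



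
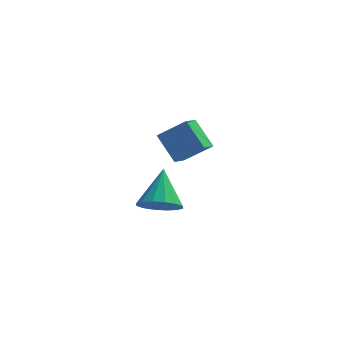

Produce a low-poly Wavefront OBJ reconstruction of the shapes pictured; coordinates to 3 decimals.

v 0.367 -2.402 2.22
v 0.971 -2.799 2.609
v 0.373 -1.258 3.38
v 1.168 -2.532 2.344
v 1.15 -2.23 2.046
v 0.923 -1.974 1.795
v 0.547 -1.833 1.658
v 0.123 -1.845 1.671
v -0.236 -2.005 1.831
v -0.433 -2.273 2.095
v -0.415 -2.575 2.393
v -0.188 -2.83 2.645
v 0.188 -2.972 2.782
v 0.612 -2.96 2.769
v 0.465 1.45 2.145
v -0.248 2.122 3.088
v 0.73 2.206 1.806
v 0.017 2.878 2.749
v 1.523 1.442 2.951
v 0.81 2.114 3.894
v 1.788 2.198 2.612
v 1.075 2.87 3.555
f 2 1 4
f 2 4 3
f 4 1 5
f 4 5 3
f 5 1 6
f 5 6 3
f 6 1 7
f 6 7 3
f 7 1 8
f 7 8 3
f 8 1 9
f 8 9 3
f 9 1 10
f 9 10 3
f 10 1 11
f 10 11 3
f 11 1 12
f 11 12 3
f 12 1 13
f 12 13 3
f 13 1 14
f 13 14 3
f 14 1 2
f 14 2 3
f 16 18 15
f 19 16 15
f 15 18 17
f 17 19 15
f 16 22 18
f 20 16 19
f 20 22 16
f 18 22 17
f 21 19 17
f 17 22 21
f 21 20 19
f 22 20 21



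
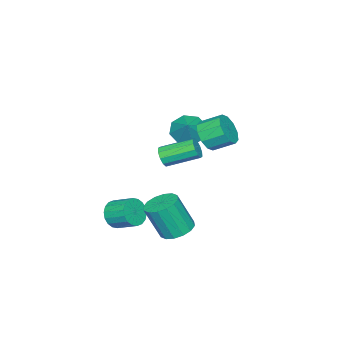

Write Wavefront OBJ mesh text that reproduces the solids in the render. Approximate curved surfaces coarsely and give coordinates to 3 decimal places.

v 2.388 -0.229 -3.33
v 3.225 0.15 -3.369
v 3.63 -0.552 -1.53
v 2.792 -0.931 -1.49
v 2.946 0.486 -3.179
v 3.351 -0.216 -1.34
v 2.518 0.631 -3.03
v 2.923 -0.071 -1.191
v 2.055 0.545 -2.961
v 2.459 -0.157 -1.121
v 1.681 0.252 -2.99
v 2.085 -0.45 -1.151
v 1.496 -0.17 -3.111
v 1.901 -0.872 -1.272
v 1.55 -0.608 -3.29
v 1.955 -1.31 -1.451
v 1.829 -0.944 -3.48
v 2.234 -1.646 -1.641
v 2.257 -1.089 -3.629
v 2.662 -1.791 -1.79
v 2.721 -1.003 -3.699
v 3.125 -1.705 -1.859
v 3.095 -0.71 -3.669
v 3.499 -1.412 -1.83
v 3.279 -0.288 -3.548
v 3.684 -0.99 -1.709
v -3.153 -3.297 -0.111
v -2.408 -3.405 -0.753
v -2.227 -2.743 0.871
v -2.747 -2.731 -0.814
v -3.325 -2.388 -0.463
v -3.802 -2.578 0.094
v -3.899 -3.189 0.531
v -3.559 -3.864 0.592
v -2.982 -4.207 0.241
v -2.505 -4.017 -0.317
v -1.388 -1.073 1.058
v -1.082 -1.434 1.87
v -1.526 -0.408 2.494
v -1.832 -0.047 1.682
v -0.654 -1.112 1.645
v -1.098 -0.086 2.268
v -0.507 -0.775 1.195
v -0.951 0.251 1.818
v -0.696 -0.552 0.693
v -1.14 0.474 1.316
v -1.15 -0.528 0.331
v -1.594 0.498 0.954
v -1.694 -0.712 0.246
v -2.138 0.314 0.87
v -2.122 -1.034 0.472
v -2.566 -0.008 1.095
v -2.269 -1.371 0.922
v -2.713 -0.345 1.545
v -2.08 -1.594 1.424
v -2.524 -0.568 2.047
v -1.626 -1.618 1.786
v -2.07 -0.592 2.409
v 3.479 -3.098 -2.723
v 4.152 -3.296 -2.28
v 4.114 -2.16 -1.714
v 3.441 -1.962 -2.157
v 4.296 -3.141 -2.583
v 4.258 -2.004 -2.017
v 4.278 -2.977 -2.913
v 4.24 -1.84 -2.347
v 4.101 -2.837 -3.206
v 4.063 -1.7 -2.64
v 3.802 -2.749 -3.403
v 3.764 -1.612 -2.837
v 3.438 -2.73 -3.466
v 3.4 -1.593 -2.9
v 3.083 -2.784 -3.381
v 3.045 -1.647 -2.815
v 2.806 -2.9 -3.166
v 2.768 -1.764 -2.6
v 2.662 -3.056 -2.863
v 2.624 -1.919 -2.297
v 2.68 -3.22 -2.533
v 2.642 -2.083 -1.967
v 2.857 -3.36 -2.24
v 2.819 -2.223 -1.674
v 3.156 -3.448 -2.043
v 3.118 -2.311 -1.477
v 3.52 -3.467 -1.98
v 3.482 -2.33 -1.414
v 3.875 -3.413 -2.065
v 3.837 -2.276 -1.499
v 0.118 -2.626 -0.2
v 0.506 -2.635 0.296
v -0.349 -1.164 0.996
v -0.738 -1.154 0.5
v 0.667 -2.411 0.022
v -0.188 -0.94 0.721
v 0.618 -2.269 -0.338
v -0.237 -0.798 0.362
v 0.378 -2.263 -0.644
v -0.477 -0.792 0.055
v 0.039 -2.395 -0.781
v -0.817 -0.924 -0.081
v -0.271 -2.616 -0.696
v -1.126 -1.145 0.004
v -0.432 -2.84 -0.421
v -1.287 -1.369 0.278
v -0.383 -2.982 -0.062
v -1.238 -1.511 0.638
v -0.143 -2.988 0.245
v -0.998 -1.517 0.944
v 0.197 -2.856 0.381
v -0.659 -1.385 1.081
f 2 1 5
f 2 5 3
f 3 5 6
f 3 6 4
f 5 1 7
f 5 7 6
f 6 7 8
f 6 8 4
f 7 1 9
f 7 9 8
f 8 9 10
f 8 10 4
f 9 1 11
f 9 11 10
f 10 11 12
f 10 12 4
f 11 1 13
f 11 13 12
f 12 13 14
f 12 14 4
f 13 1 15
f 13 15 14
f 14 15 16
f 14 16 4
f 15 1 17
f 15 17 16
f 16 17 18
f 16 18 4
f 17 1 19
f 17 19 18
f 18 19 20
f 18 20 4
f 19 1 21
f 19 21 20
f 20 21 22
f 20 22 4
f 21 1 23
f 21 23 22
f 22 23 24
f 22 24 4
f 23 1 25
f 23 25 24
f 24 25 26
f 24 26 4
f 25 1 2
f 25 2 26
f 26 2 3
f 26 3 4
f 28 27 30
f 28 30 29
f 30 27 31
f 30 31 29
f 31 27 32
f 31 32 29
f 32 27 33
f 32 33 29
f 33 27 34
f 33 34 29
f 34 27 35
f 34 35 29
f 35 27 36
f 35 36 29
f 36 27 28
f 36 28 29
f 38 37 41
f 38 41 39
f 39 41 42
f 39 42 40
f 41 37 43
f 41 43 42
f 42 43 44
f 42 44 40
f 43 37 45
f 43 45 44
f 44 45 46
f 44 46 40
f 45 37 47
f 45 47 46
f 46 47 48
f 46 48 40
f 47 37 49
f 47 49 48
f 48 49 50
f 48 50 40
f 49 37 51
f 49 51 50
f 50 51 52
f 50 52 40
f 51 37 53
f 51 53 52
f 52 53 54
f 52 54 40
f 53 37 55
f 53 55 54
f 54 55 56
f 54 56 40
f 55 37 57
f 55 57 56
f 56 57 58
f 56 58 40
f 57 37 38
f 57 38 58
f 58 38 39
f 58 39 40
f 60 59 63
f 60 63 61
f 61 63 64
f 61 64 62
f 63 59 65
f 63 65 64
f 64 65 66
f 64 66 62
f 65 59 67
f 65 67 66
f 66 67 68
f 66 68 62
f 67 59 69
f 67 69 68
f 68 69 70
f 68 70 62
f 69 59 71
f 69 71 70
f 70 71 72
f 70 72 62
f 71 59 73
f 71 73 72
f 72 73 74
f 72 74 62
f 73 59 75
f 73 75 74
f 74 75 76
f 74 76 62
f 75 59 77
f 75 77 76
f 76 77 78
f 76 78 62
f 77 59 79
f 77 79 78
f 78 79 80
f 78 80 62
f 79 59 81
f 79 81 80
f 80 81 82
f 80 82 62
f 81 59 83
f 81 83 82
f 82 83 84
f 82 84 62
f 83 59 85
f 83 85 84
f 84 85 86
f 84 86 62
f 85 59 87
f 85 87 86
f 86 87 88
f 86 88 62
f 87 59 60
f 87 60 88
f 88 60 61
f 88 61 62
f 90 89 93
f 90 93 91
f 91 93 94
f 91 94 92
f 93 89 95
f 93 95 94
f 94 95 96
f 94 96 92
f 95 89 97
f 95 97 96
f 96 97 98
f 96 98 92
f 97 89 99
f 97 99 98
f 98 99 100
f 98 100 92
f 99 89 101
f 99 101 100
f 100 101 102
f 100 102 92
f 101 89 103
f 101 103 102
f 102 103 104
f 102 104 92
f 103 89 105
f 103 105 104
f 104 105 106
f 104 106 92
f 105 89 107
f 105 107 106
f 106 107 108
f 106 108 92
f 107 89 109
f 107 109 108
f 108 109 110
f 108 110 92
f 109 89 90
f 109 90 110
f 110 90 91
f 110 91 92

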